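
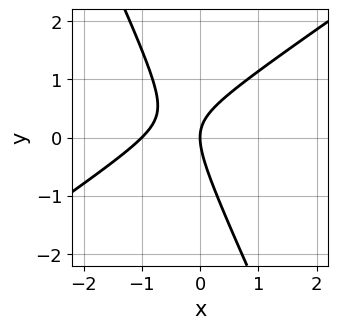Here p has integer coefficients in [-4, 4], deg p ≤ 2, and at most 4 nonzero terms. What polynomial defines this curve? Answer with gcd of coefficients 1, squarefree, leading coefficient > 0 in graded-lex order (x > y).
3*x^2 - 3*x*y - 2*y^2 + 3*x

The degree is 2 — the shape is more complex than any degree-1 curve.
Reading off the gridlines: it crosses the y-axis at the gridline y = 0; among the integer gridlines, it crosses the x-axis at x ∈ {-1, 0}.
Fitting integer coefficients to these (and the overall shape) gives p.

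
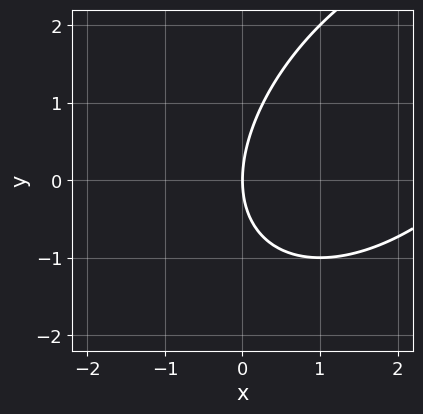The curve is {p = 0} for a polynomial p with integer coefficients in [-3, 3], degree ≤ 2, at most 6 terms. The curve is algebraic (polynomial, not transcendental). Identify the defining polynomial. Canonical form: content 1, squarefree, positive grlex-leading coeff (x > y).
x^2 - x*y + y^2 - 3*x

First, the degree is 2 — no degree-1 curve has this shape.
Then, from the visible intercepts: it meets the x-axis at x = 0 (among the integer gridlines); it crosses the y-axis at the gridline y = 0.
Finally, the integer polynomial consistent with all of this is the stated p.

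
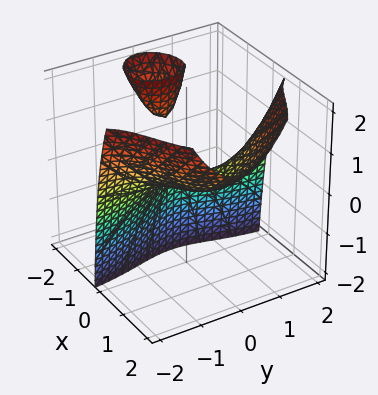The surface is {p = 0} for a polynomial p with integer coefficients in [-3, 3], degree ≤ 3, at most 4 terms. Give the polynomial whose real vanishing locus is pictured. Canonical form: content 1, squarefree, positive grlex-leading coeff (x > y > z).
x^3 + 3*x*y^2 - 3*x*z - 2*z

(a) The picture has 2 separate pieces. They look like related sheets of one shape, so recover p as a whole.
(b) The degree is 3 — the shape is more complex than any degree-2 surface.
(c) Against the integer gridlines: it crosses the x-axis at the gridline x = 0; the visible y-axis segment lies entirely on the surface; one z-axis crossing is at z = 0.
(d) Assembling these constraints gives the stated polynomial.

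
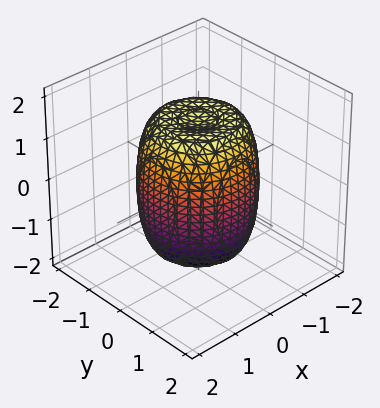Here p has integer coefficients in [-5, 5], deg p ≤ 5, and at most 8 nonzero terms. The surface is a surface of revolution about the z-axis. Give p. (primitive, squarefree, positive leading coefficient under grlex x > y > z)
1. deg p = 4. The shape is more complex than any degree-3 surface.
2. Symmetries: rotational symmetry about the z-axis ⇒ p depends on x, y only through x² + y².
3. From the visible intercepts: a circular section at z = -1 has radius between 1 and 2.
4. Solving for integer coefficients yields p as stated.

2*x^4 + 4*x^2*y^2 + 2*y^4 - 2*x^2 - 2*y^2 + z^2 - 2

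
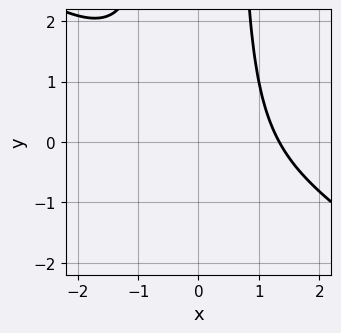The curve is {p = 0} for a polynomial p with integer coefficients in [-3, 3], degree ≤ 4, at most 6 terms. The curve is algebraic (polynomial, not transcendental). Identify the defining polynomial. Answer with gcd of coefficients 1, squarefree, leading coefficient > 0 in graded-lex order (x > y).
(a) deg p = 3. No degree-2 curve has this shape.
(b) From the axis intercepts and sections: no y-intercept at any integer in the box.
(c) The integer polynomial consistent with all of this is the stated p.

2*x^3 + 3*x^2*y - x^2 - y - 3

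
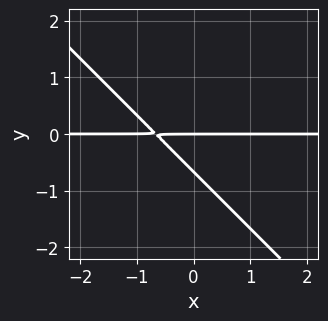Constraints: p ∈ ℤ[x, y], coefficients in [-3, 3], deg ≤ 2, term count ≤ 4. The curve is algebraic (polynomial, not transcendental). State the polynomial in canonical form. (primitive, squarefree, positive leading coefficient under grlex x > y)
1. The degree is 2 — no degree-1 curve has this shape.
2. Checking where it meets the axes: one y-axis crossing is at y = 0; every point of the x-axis in the box is on the curve.
3. The integer polynomial consistent with all of this is the stated p.

3*x*y + 3*y^2 + 2*y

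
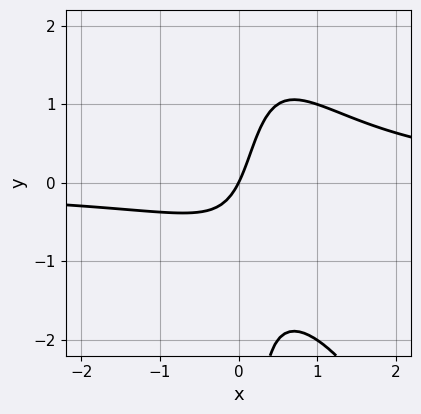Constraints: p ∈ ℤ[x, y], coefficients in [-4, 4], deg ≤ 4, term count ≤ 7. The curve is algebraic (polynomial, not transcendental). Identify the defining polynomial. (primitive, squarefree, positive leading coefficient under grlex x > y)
1. The degree is 3 — no degree-2 curve has this shape.
2. Checking where it meets the axes: it meets the x-axis at x = 0 (among the integer gridlines); it meets the y-axis at y = 0 (among the integer gridlines).
3. The integer polynomial consistent with all of this is the stated p.

2*x^2*y + x*y^2 - 2*x*y - 2*x + y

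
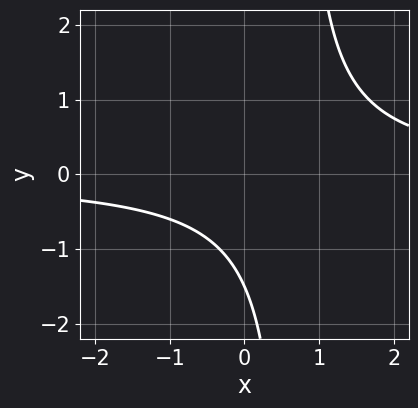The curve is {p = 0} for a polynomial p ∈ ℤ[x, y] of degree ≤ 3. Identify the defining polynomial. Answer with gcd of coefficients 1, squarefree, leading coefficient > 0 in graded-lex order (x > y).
3*x*y - 2*y - 3

The degree is 2 — the shape is more complex than any degree-1 curve.
From the visible intercepts: the curve avoids every integer x-axis point in the box.
Solving for integer coefficients yields p as stated.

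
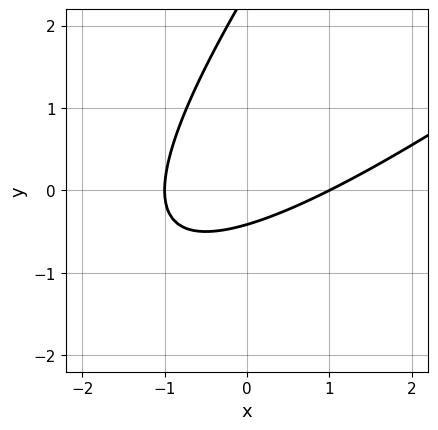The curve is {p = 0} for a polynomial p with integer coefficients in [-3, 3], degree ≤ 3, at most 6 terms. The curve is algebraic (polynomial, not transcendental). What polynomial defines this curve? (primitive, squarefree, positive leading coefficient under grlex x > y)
1. deg p = 2. The shape is more complex than any degree-1 curve.
2. Reading off the gridlines: the x-axis gridline crossings are at x ∈ {-1, 1}.
3. Matching integer coefficients to the picture gives p.

x^2 - 2*x*y + y^2 - 2*y - 1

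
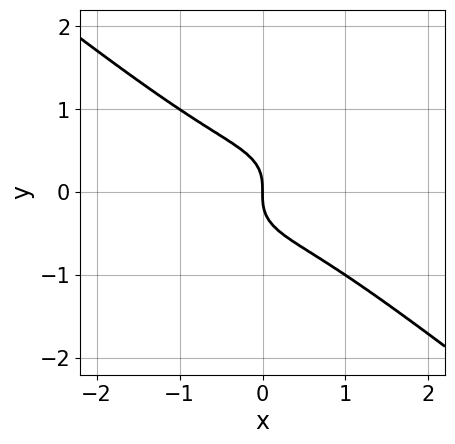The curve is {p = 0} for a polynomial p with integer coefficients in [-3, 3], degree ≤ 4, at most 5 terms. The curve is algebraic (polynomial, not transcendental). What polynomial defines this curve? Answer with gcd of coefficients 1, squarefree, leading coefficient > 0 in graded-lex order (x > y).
(a) Degree: no degree-2 curve has this shape, so deg p = 3.
(b) Checking where it meets the axes: one y-axis crossing is at y = 0; one x-axis crossing is at x = 0.
(c) Assembling these constraints gives the stated polynomial.

x^3 + 2*y^3 + x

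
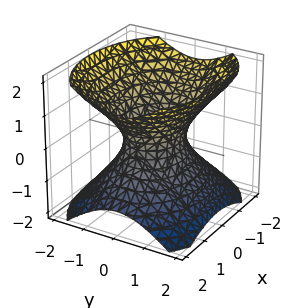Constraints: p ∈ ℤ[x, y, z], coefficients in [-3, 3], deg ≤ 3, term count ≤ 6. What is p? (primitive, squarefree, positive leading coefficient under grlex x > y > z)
deg p = 2. One connected sheet with a waist; a quadric.
Symmetries: mirror symmetry x ↦ −x ⇒ only even powers of x; mirror symmetry y ↦ −y ⇒ only even powers of y; mirror symmetry z ↦ −z ⇒ only even powers of z.
Checking where it meets the axes: the surface avoids every integer z-axis point in the box; the x-axis gridline crossings are at x ∈ {-1, 1}.
The integer polynomial consistent with all of this is the stated p.

2*x^2 + 3*y^2 - 3*z^2 - 2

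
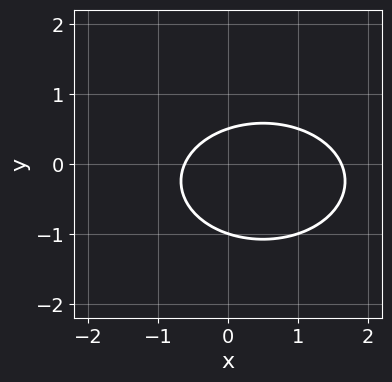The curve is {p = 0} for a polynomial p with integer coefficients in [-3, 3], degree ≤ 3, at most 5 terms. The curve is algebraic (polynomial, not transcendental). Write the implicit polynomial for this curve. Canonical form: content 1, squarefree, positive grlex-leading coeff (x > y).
x^2 + 2*y^2 - x + y - 1

1. The degree is 2 — a generic line meets the curve in up to 2 points.
2. From the axis intercepts and sections: it crosses the y-axis at the gridline y = -1.
3. Solving for integer coefficients yields p as stated.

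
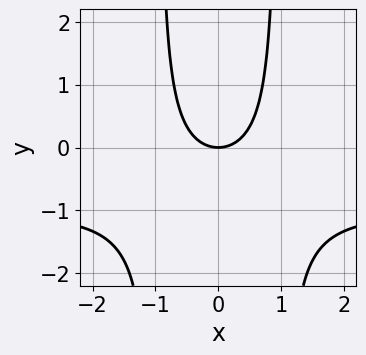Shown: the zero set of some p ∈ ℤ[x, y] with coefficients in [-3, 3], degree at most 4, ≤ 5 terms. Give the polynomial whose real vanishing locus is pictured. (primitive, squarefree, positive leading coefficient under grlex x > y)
The degree is 3 — a generic line meets the curve in up to 3 points.
Symmetries: mirror symmetry x ↦ −x ⇒ only even powers of x.
Observable constraints: it crosses the y-axis at the gridline y = 0; it crosses the x-axis at the gridline x = 0.
Together with the visible shape, these determine p as stated.

x^2*y + x^2 - y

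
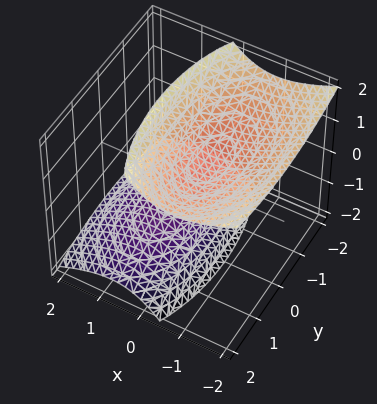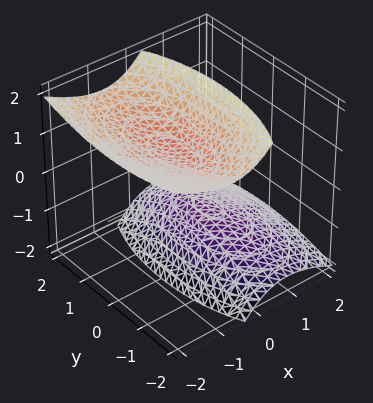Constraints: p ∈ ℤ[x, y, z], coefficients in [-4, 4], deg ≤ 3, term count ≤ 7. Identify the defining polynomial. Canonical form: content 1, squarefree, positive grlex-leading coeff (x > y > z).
3*x^2 + 3*x*z + y^2 - 2*z^2 + 2

First, the picture has 2 separate pieces.
Next, deg p = 2.
Next, checking where it meets the axes: it misses every integer gridline on the y-axis; the surface avoids every integer x-axis point in the box; the z-axis gridline crossings are at z ∈ {-1, 1}.
Finally, solving for integer coefficients yields p as stated.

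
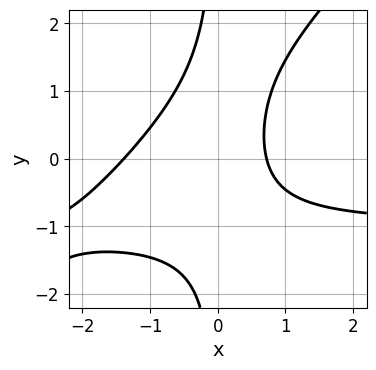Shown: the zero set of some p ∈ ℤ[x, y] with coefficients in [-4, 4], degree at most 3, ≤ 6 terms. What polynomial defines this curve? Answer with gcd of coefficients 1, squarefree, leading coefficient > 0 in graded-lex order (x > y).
3*x^2*y - 3*x*y^2 + 3*x^2 + 2*x - 3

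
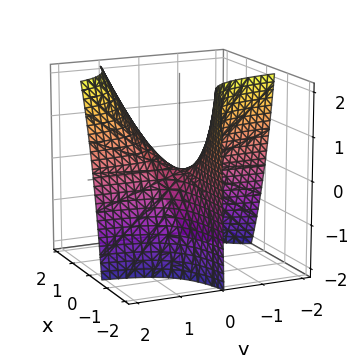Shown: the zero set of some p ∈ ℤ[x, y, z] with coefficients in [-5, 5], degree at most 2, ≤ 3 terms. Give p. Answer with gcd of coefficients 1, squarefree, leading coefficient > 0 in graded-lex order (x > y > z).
4*x*y - x*z - 2*z

First, the degree is 2 — a generic line meets the surface in up to 2 points.
Then, from the axis intercepts and sections: every point of the x-axis in the box is on the surface; one z-axis crossing is at z = 0; every point of the y-axis in the box is on the surface.
Finally, solving for integer coefficients yields p as stated.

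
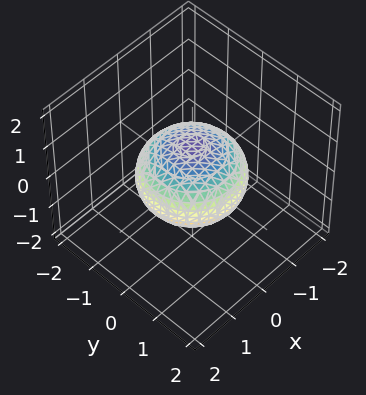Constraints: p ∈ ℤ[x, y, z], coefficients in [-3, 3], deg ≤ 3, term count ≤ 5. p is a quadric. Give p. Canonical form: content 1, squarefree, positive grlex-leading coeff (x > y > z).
2*x^2 + 2*y^2 + 3*z^2 - 3

1. The degree is 2 — bounded and convex; a quadric.
2. Symmetries: the z-axis is an axis of rotation, so x and y enter only as x² + y²; it's symmetric under z → −z, forcing even powers of z.
3. From the axis intercepts and sections: among the integer gridlines, it crosses the z-axis at z ∈ {-1, 1}; a circular section at z = 0 has radius between 1 and 2.
4. Fitting integer coefficients to these (and the overall shape) gives p.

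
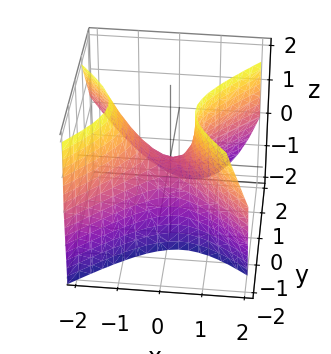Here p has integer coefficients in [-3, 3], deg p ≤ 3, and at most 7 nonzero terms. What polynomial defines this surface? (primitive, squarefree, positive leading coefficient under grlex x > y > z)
1. deg p = 2. A generic line meets the surface in up to 2 points.
2. Observable constraints: one x-axis crossing is at x = 0; it crosses the y-axis at the gridline y = 0; it crosses the z-axis at the gridline z = 0.
3. Fitting integer coefficients to these (and the overall shape) gives p.

3*x^2 + x*z - 3*y^2 - 2*y*z - 2*z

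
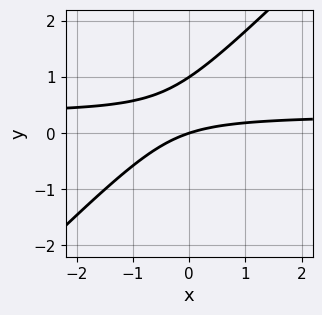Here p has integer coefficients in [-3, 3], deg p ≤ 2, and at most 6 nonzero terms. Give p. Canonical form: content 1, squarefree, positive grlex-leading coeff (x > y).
3*x*y - 3*y^2 - x + 3*y

Degree: a generic line meets the curve in up to 2 points, so deg p = 2.
Reading off the gridlines: among the integer gridlines, it crosses the y-axis at y ∈ {0, 1}; one x-axis crossing is at x = 0.
Together with the visible shape, these determine p as stated.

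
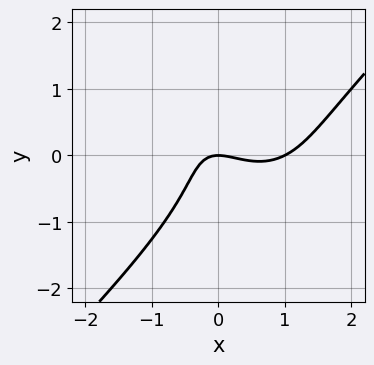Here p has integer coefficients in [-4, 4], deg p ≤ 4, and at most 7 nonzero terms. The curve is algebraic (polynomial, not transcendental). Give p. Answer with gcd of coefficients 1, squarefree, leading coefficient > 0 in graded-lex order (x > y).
First, degree: a generic line meets the curve in up to 3 points, so deg p = 3.
Next, checking where it meets the axes: it crosses the y-axis at the gridline y = 0; the x-axis gridline crossings are at x ∈ {0, 1}.
Finally, putting this together gives p.

x^3 - y^3 - x^2 - x*y - y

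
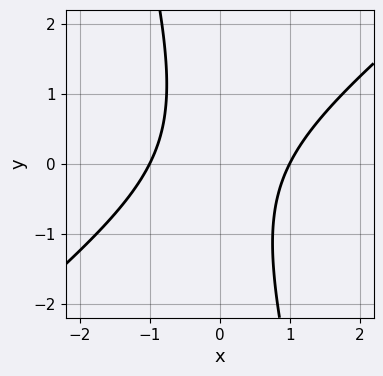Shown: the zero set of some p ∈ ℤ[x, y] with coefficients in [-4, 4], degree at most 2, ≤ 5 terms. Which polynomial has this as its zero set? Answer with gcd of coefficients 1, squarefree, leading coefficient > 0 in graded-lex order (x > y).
(a) deg p = 2.
(b) Checking where it meets the axes: the x-axis gridline crossings are at x ∈ {-1, 1}; no y-intercept at any integer in the box.
(c) Fitting integer coefficients to these (and the overall shape) gives p.

3*x^2 - 3*x*y - y^2 - 3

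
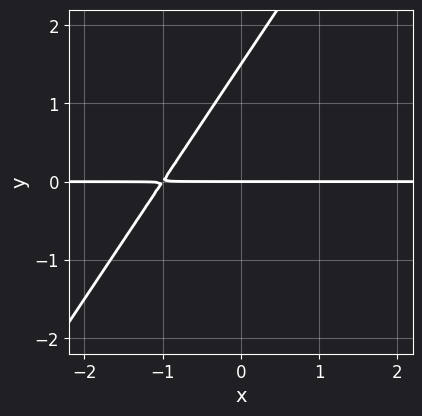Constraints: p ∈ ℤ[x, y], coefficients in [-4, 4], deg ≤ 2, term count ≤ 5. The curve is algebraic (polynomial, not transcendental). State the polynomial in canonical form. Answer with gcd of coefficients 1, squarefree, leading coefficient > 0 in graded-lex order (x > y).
Degree: a generic line meets the curve in up to 2 points, so deg p = 2.
Checking where it meets the axes: it meets the y-axis at y = 0 (among the integer gridlines); the visible x-axis segment lies entirely on the curve.
Matching integer coefficients to the picture gives p.

3*x*y - 2*y^2 + 3*y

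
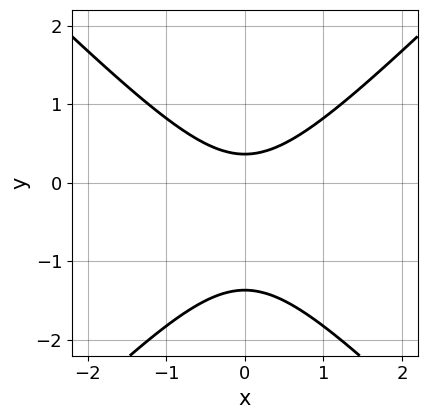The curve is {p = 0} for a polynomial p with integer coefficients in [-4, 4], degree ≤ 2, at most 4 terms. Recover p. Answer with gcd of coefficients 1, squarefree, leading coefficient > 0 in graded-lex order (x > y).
1. Degree: no degree-1 curve has this shape, so deg p = 2.
2. Symmetries: it's symmetric under x → −x, forcing even powers of x.
3. Reading off the gridlines: it misses every integer gridline on the x-axis.
4. Putting this together gives p.

2*x^2 - 2*y^2 - 2*y + 1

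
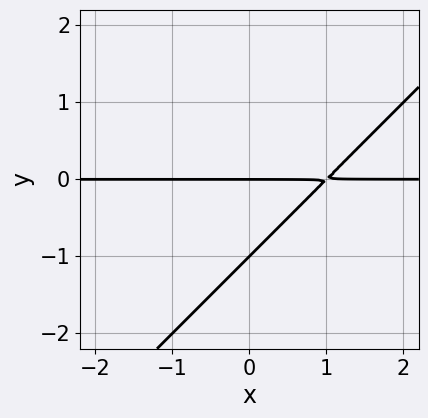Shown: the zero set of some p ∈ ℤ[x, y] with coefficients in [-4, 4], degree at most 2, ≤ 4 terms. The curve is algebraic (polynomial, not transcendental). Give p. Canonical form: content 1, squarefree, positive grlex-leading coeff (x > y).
x*y - y^2 - y

The degree is 2 — the shape is more complex than any degree-1 curve.
Reading off the gridlines: the y-axis gridline crossings are at y ∈ {-1, 0}; every point of the x-axis in the box is on the curve.
These observations pin down the coefficients.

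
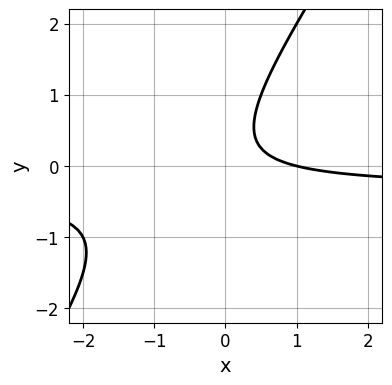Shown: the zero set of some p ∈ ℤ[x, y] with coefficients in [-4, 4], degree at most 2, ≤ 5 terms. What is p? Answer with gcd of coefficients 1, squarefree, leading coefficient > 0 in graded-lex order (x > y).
deg p = 2. A generic line meets the curve in up to 2 points.
Reading off the gridlines: it crosses the x-axis at the gridline x = 1; the curve avoids every integer y-axis point in the box.
Matching integer coefficients to the picture gives p.

3*x*y - 2*y^2 + x + y - 1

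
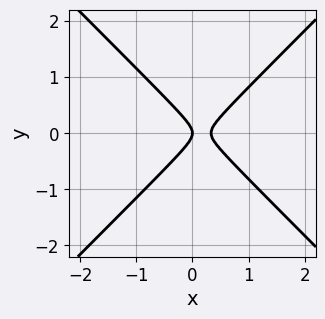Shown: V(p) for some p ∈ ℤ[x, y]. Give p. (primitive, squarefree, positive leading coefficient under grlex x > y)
3*x^2 - 3*y^2 - x

The degree is 2 — no degree-1 curve has this shape.
Symmetries: it's symmetric under y → −y, forcing even powers of y.
From the visible intercepts: it crosses the y-axis at the gridline y = 0; it crosses the x-axis at the gridline x = 0.
Fitting integer coefficients to these (and the overall shape) gives p.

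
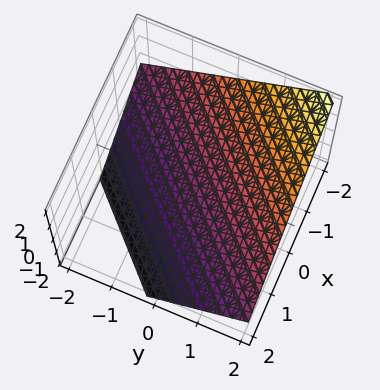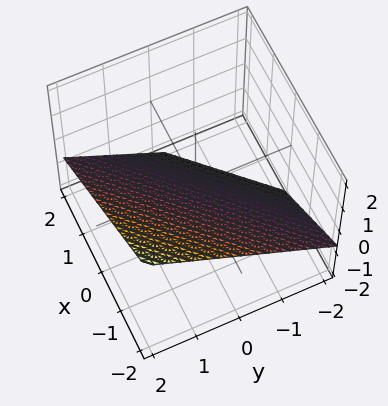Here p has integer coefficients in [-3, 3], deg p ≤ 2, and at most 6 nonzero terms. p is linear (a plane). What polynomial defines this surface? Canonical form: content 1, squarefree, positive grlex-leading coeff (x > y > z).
1. deg p = 1.
2. Against the integer gridlines: it meets the x-axis at x = -1 (among the integer gridlines); it meets the y-axis at y = 1 (among the integer gridlines).
3. Matching integer coefficients to the picture gives p.

2*x - 2*y + 3*z + 2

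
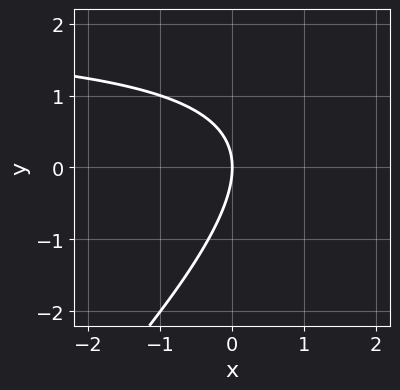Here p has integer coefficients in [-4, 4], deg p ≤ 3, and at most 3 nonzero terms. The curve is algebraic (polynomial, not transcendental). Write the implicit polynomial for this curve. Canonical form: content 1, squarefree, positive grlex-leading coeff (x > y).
(a) The degree is 2 — no degree-1 curve has this shape.
(b) Observable constraints: it crosses the y-axis at the gridline y = 0; one x-axis crossing is at x = 0.
(c) Putting this together gives p.

x*y - y^2 - 2*x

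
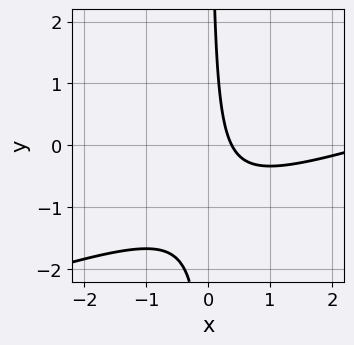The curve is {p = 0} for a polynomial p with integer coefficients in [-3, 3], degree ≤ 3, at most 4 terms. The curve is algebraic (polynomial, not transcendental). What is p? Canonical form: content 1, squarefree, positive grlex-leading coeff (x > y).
1. The degree is 2 — the shape is more complex than any degree-1 curve.
2. Observable constraints: no y-intercept at any integer in the box.
3. These observations pin down the coefficients.

x^2 - 3*x*y - 3*x + 1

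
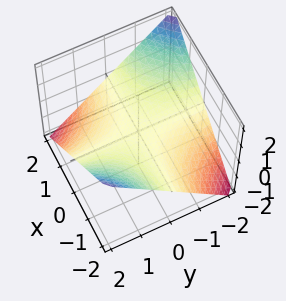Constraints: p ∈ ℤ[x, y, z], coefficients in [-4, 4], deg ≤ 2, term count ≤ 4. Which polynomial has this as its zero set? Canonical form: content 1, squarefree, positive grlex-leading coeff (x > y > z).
x*y + 2*z

First, deg p = 2. A hyperbolic paraboloid; a quadric.
Next, from the visible intercepts: every point of the x-axis in the box is on the surface; every point of the y-axis in the box is on the surface.
Finally, matching integer coefficients to the picture gives p.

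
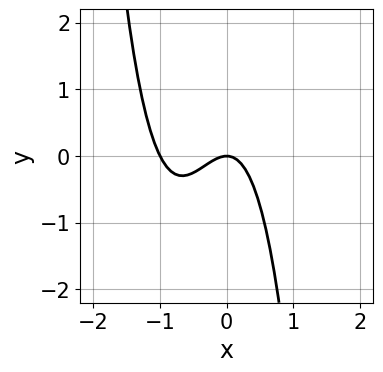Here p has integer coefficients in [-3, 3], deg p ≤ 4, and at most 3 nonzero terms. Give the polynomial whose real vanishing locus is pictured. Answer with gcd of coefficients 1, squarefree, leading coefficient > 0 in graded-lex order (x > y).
Degree: the shape is more complex than any degree-2 curve, so deg p = 3.
Reading off the gridlines: the x-axis gridline crossings are at x ∈ {-1, 0}; it meets the y-axis at y = 0 (among the integer gridlines).
Putting this together gives p.

2*x^3 + 2*x^2 + y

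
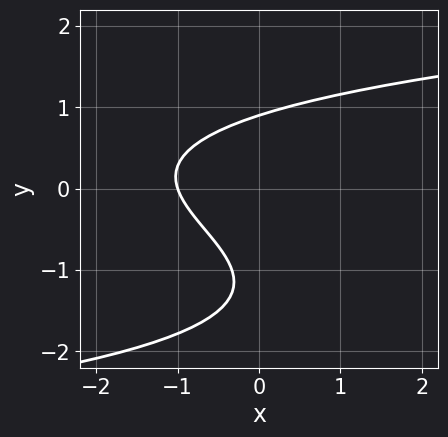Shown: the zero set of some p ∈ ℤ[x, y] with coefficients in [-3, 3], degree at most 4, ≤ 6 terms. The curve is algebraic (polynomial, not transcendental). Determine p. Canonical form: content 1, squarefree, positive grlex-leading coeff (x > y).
1. The degree is 3 — a generic line meets the curve in up to 3 points.
2. From the visible intercepts: it meets the x-axis at x = -1 (among the integer gridlines).
3. Solving for integer coefficients yields p as stated.

2*y^3 + 3*y^2 - 3*x - y - 3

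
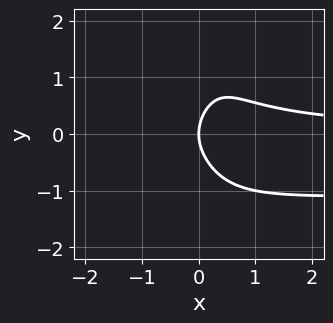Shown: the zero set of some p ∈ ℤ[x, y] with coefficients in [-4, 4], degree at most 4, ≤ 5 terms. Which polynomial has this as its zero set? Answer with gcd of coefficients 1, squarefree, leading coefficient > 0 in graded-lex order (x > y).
First, deg p = 4. The shape is more complex than any degree-3 curve.
Then, from the visible intercepts: it crosses the x-axis at the gridline x = 0; one y-axis crossing is at y = 0.
Finally, together with the visible shape, these determine p as stated.

3*x^2*y^2 - x*y^3 + 3*x^2*y + 2*y^2 - 3*x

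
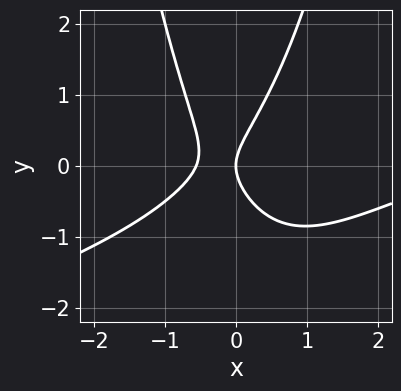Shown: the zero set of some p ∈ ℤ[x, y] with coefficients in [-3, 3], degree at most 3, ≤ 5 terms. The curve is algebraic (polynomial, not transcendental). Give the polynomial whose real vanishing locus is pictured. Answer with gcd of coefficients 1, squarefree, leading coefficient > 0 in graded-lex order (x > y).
x^3 - 3*x^2*y - 3*x^2 + 2*y^2 - 2*x

1. Degree: the shape is more complex than any degree-2 curve, so deg p = 3.
2. Checking where it meets the axes: one x-axis crossing is at x = 0; it crosses the y-axis at the gridline y = 0.
3. Putting this together gives p.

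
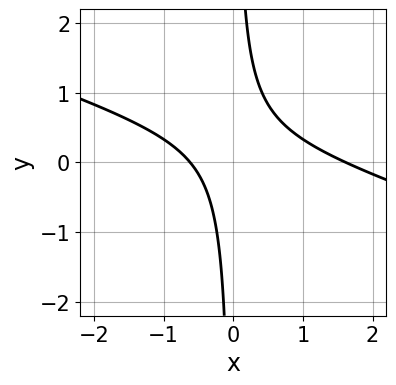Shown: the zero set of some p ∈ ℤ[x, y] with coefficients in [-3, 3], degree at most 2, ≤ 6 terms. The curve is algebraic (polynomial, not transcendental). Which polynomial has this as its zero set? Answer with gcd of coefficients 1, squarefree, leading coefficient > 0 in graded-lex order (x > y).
x^2 + 3*x*y - x - 1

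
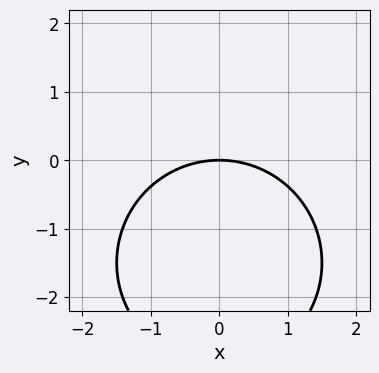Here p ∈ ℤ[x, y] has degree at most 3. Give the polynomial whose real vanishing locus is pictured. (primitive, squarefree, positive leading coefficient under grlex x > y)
deg p = 2. A generic line meets the curve in up to 2 points.
Symmetries: mirror symmetry x ↦ −x ⇒ only even powers of x.
From the visible intercepts: it meets the x-axis at x = 0 (among the integer gridlines); it meets the y-axis at y = 0 (among the integer gridlines).
Solving for integer coefficients yields p as stated.

x^2 + y^2 + 3*y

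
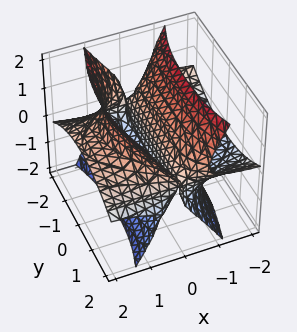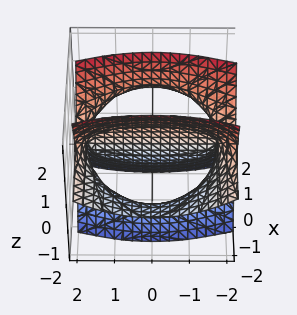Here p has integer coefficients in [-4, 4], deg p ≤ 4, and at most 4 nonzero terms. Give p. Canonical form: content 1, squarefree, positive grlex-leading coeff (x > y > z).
Degree: the shape is more complex than any degree-2 surface, so deg p = 3.
Checking where it meets the axes: every point of the y-axis in the box is on the surface; it crosses the z-axis at the gridline z = 0.
Fitting integer coefficients to these (and the overall shape) gives p.

3*x^2*z + x*y^2 - z^3 - 3*x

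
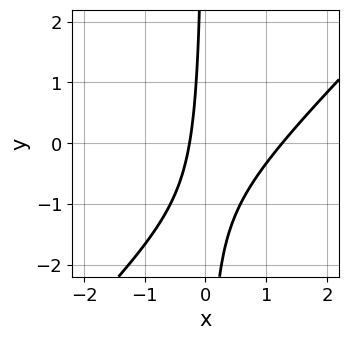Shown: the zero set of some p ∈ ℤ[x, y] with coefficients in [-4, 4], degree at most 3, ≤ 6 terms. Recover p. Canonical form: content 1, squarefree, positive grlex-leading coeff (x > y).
3*x^2 - 3*x*y - 3*x - 1

(a) Degree: a generic line meets the curve in up to 2 points, so deg p = 2.
(b) From the visible intercepts: no y-intercept at any integer in the box.
(c) These observations pin down the coefficients.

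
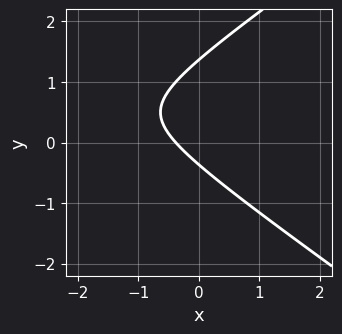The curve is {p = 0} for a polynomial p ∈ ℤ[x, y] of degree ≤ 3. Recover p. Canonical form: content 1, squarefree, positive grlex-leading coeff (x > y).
The degree is 2 — no degree-1 curve has this shape.
The integer polynomial consistent with all of this is the stated p.

x^2 - 2*y^2 + 3*x + 2*y + 1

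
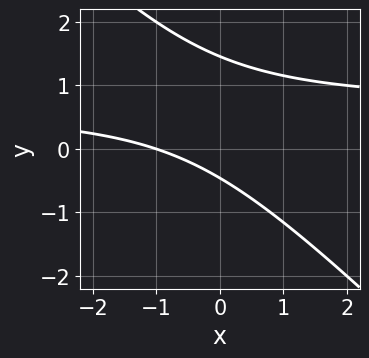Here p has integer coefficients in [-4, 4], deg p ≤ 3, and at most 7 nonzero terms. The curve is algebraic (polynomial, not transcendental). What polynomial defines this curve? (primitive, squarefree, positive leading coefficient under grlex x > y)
First, deg p = 2. The shape is more complex than any degree-1 curve.
Then, reading off the gridlines: it meets the x-axis at x = -1 (among the integer gridlines).
Finally, these observations pin down the coefficients.

3*x*y + 3*y^2 - 2*x - 3*y - 2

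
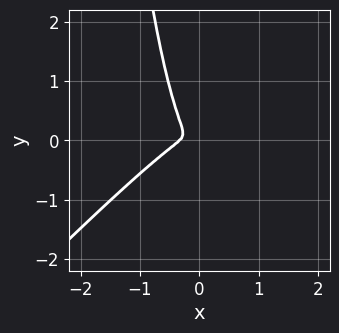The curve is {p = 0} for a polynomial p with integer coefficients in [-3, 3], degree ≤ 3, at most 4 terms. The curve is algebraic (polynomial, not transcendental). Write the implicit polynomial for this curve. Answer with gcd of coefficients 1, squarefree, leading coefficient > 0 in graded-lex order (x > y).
(a) The degree is 3 — no degree-2 curve has this shape.
(b) Matching integer coefficients to the picture gives p.

3*x^3 - 3*x^2*y + x^2 + y^2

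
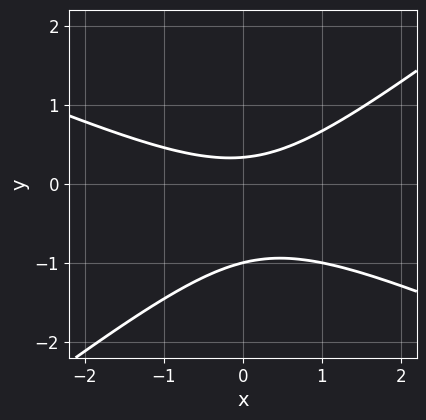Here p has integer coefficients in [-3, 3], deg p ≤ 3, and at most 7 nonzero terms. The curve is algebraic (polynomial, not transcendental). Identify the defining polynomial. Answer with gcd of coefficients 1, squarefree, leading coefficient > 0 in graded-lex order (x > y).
x^2 + x*y - 3*y^2 - 2*y + 1

First, the degree is 2 — the shape is more complex than any degree-1 curve.
Then, from the visible intercepts: it meets the y-axis at y = -1 (among the integer gridlines); no x-intercept at any integer in the box.
Finally, solving for integer coefficients yields p as stated.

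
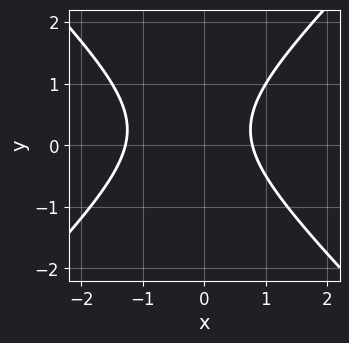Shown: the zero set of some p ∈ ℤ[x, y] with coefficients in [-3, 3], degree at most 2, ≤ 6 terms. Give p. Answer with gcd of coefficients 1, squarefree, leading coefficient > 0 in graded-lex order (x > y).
The degree is 2 — no degree-1 curve has this shape.
From the visible intercepts: it misses every integer gridline on the y-axis.
Solving for integer coefficients yields p as stated.

2*x^2 - 2*y^2 + x + y - 2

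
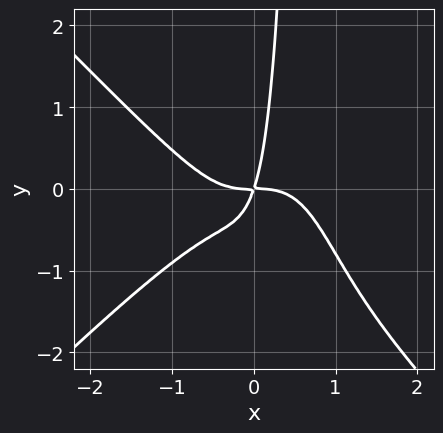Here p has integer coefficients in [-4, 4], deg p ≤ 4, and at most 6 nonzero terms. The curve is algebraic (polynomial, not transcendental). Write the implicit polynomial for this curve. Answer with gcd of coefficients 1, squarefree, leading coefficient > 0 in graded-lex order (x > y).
3*x^4 - 3*x^2*y^2 + 3*x*y^2 + 3*x*y - y^2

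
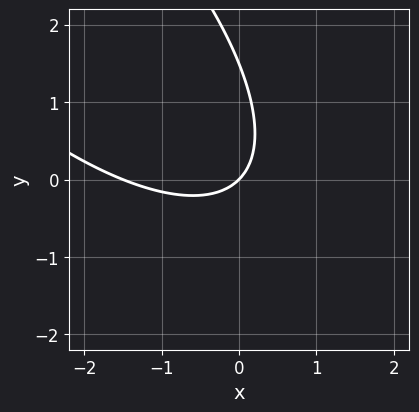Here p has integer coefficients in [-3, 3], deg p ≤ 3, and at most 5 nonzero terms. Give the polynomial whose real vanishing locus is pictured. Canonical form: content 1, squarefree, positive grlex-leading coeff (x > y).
1. The degree is 2 — a generic line meets the curve in up to 2 points.
2. From the axis intercepts and sections: it crosses the y-axis at the gridline y = 0; one x-axis crossing is at x = 0.
3. Assembling these constraints gives the stated polynomial.

2*x^2 + 3*x*y + 2*y^2 + 3*x - 3*y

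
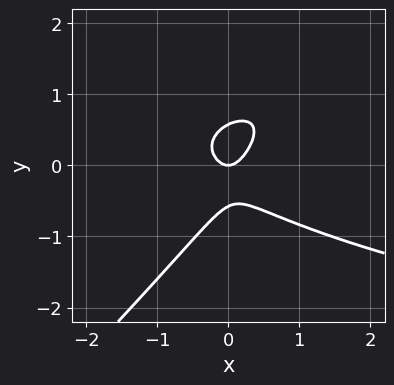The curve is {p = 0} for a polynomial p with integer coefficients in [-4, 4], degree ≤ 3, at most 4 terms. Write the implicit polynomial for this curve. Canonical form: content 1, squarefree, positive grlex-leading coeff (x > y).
3*x*y^2 - 3*y^3 - 3*x^2 + y

First, deg p = 3.
Then, reading off the gridlines: one x-axis crossing is at x = 0; it meets the y-axis at y = 0 (among the integer gridlines).
Finally, matching integer coefficients to the picture gives p.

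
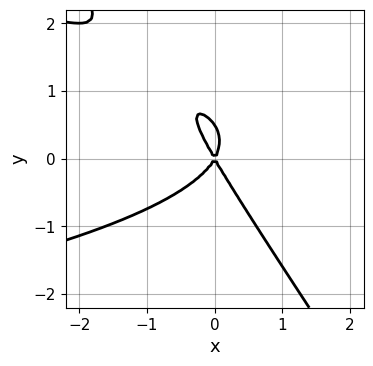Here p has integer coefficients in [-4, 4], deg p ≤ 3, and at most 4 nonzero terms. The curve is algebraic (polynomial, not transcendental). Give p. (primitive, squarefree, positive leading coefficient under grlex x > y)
3*x*y^2 + 2*y^3 + 3*x^2 - y^2

1. deg p = 3. A generic line meets the curve in up to 3 points.
2. Against the integer gridlines: it meets the x-axis at x = 0 (among the integer gridlines); one y-axis crossing is at y = 0.
3. Assembling these constraints gives the stated polynomial.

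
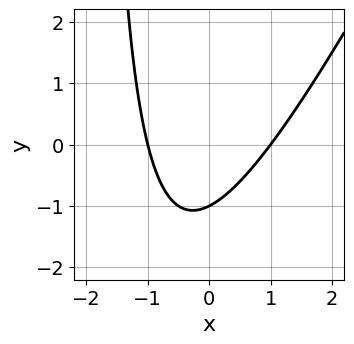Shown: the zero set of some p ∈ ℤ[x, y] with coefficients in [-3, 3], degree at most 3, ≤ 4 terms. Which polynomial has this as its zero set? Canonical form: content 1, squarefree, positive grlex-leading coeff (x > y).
Degree: no degree-1 curve has this shape, so deg p = 2.
Observable constraints: it meets the y-axis at y = -1 (among the integer gridlines); among the integer gridlines, it crosses the x-axis at x ∈ {-1, 1}.
Matching integer coefficients to the picture gives p.

2*x^2 - x*y - 2*y - 2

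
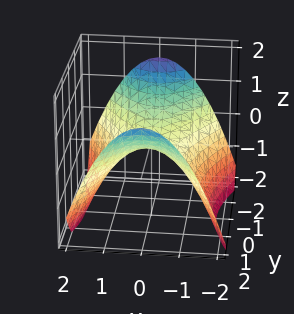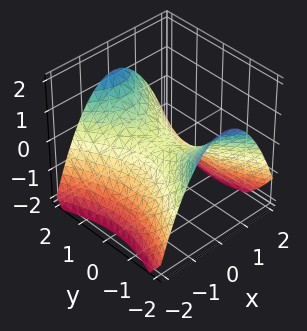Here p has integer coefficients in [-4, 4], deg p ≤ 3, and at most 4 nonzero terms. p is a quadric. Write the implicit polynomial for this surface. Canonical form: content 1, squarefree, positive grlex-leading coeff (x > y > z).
First, deg p = 2. A saddle surface; a quadric.
Then, symmetries: mirror symmetry x ↦ −x ⇒ only even powers of x; it's symmetric under y → −y, forcing even powers of y.
Then, observable constraints: one z-axis crossing is at z = 0; it crosses the y-axis at the gridline y = 0; it meets the x-axis at x = 0 (among the integer gridlines).
Finally, assembling these constraints gives the stated polynomial.

2*x^2 - y^2 + 3*z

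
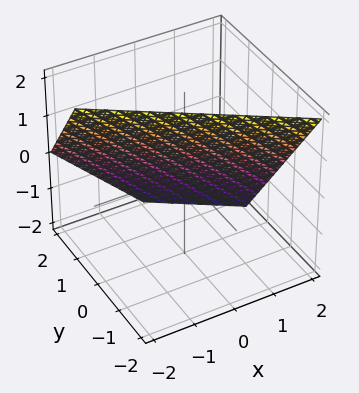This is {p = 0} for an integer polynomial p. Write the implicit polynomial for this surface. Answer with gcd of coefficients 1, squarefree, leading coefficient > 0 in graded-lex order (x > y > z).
2*x + 3*y + 2*z - 2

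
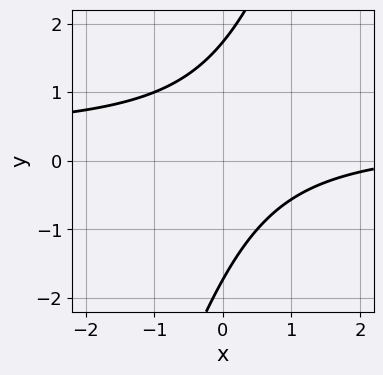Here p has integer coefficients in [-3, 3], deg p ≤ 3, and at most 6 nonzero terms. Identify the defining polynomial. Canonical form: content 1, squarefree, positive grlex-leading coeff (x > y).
3*x*y - y^2 - x + 3

Degree: a generic line meets the curve in up to 2 points, so deg p = 2.
Observable constraints: it misses every integer gridline on the x-axis.
Fitting integer coefficients to these (and the overall shape) gives p.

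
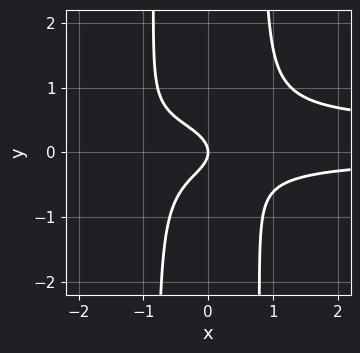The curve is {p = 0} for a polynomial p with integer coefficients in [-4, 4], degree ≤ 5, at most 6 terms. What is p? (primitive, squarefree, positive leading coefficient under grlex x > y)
3*x^2*y^2 - x^2*y - 2*y^2 - x

The degree is 4 — no degree-3 curve has this shape.
Observable constraints: it meets the x-axis at x = 0 (among the integer gridlines); one y-axis crossing is at y = 0.
Fitting integer coefficients to these (and the overall shape) gives p.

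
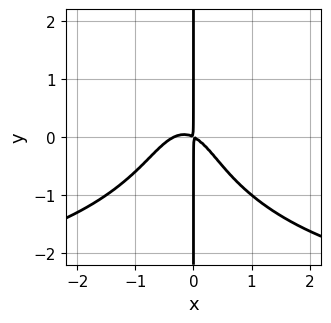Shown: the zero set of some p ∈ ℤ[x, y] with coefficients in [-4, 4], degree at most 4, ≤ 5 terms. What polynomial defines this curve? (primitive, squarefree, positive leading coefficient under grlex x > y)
x^3*y + x*y^3 + 3*x^3 + x^2 + 2*x*y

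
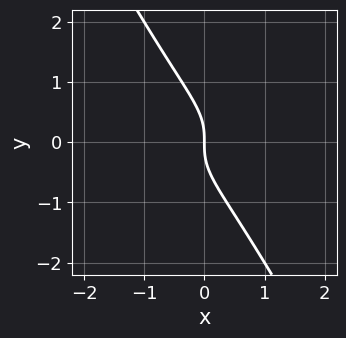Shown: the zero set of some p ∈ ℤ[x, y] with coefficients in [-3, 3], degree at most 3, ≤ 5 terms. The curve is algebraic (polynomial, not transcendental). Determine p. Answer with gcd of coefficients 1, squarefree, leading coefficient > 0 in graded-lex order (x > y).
1. Degree: a generic line meets the curve in up to 3 points, so deg p = 3.
2. Observable constraints: it meets the x-axis at x = 0 (among the integer gridlines); it meets the y-axis at y = 0 (among the integer gridlines).
3. Together with the visible shape, these determine p as stated.

x^2*y - 3*x*y^2 - 2*y^3 - 2*x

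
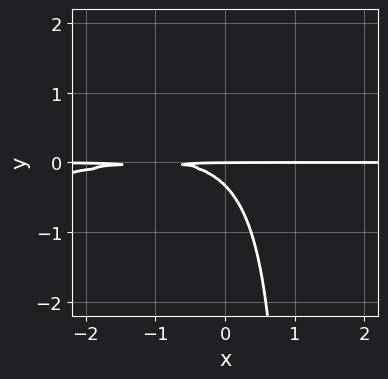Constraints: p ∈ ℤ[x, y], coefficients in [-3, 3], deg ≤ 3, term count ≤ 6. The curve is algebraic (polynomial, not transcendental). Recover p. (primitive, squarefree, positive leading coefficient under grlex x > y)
x^2*y - 3*x*y^2 + 2*x*y + 3*y^2 + y

First, the degree is 3 — the shape is more complex than any degree-2 curve.
Next, checking where it meets the axes: it crosses the y-axis at the gridline y = 0; the visible x-axis segment lies entirely on the curve.
Finally, the integer polynomial consistent with all of this is the stated p.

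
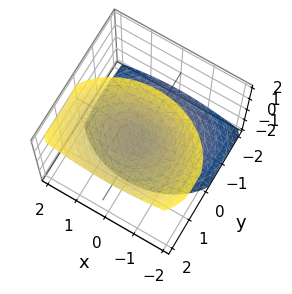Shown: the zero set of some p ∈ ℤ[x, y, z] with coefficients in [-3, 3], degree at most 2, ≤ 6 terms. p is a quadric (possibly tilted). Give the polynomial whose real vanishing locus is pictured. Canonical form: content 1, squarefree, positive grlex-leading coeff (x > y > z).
2*x^2 + 3*y^2 - 3*y*z - 2*z^2 + 1

1. The picture has 2 separate pieces.
2. The degree is 2 — no degree-1 surface has this shape.
3. From the visible intercepts: no y-intercept at any integer in the box; the surface avoids every integer x-axis point in the box.
4. The integer polynomial consistent with all of this is the stated p.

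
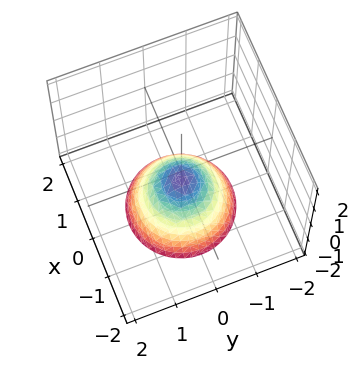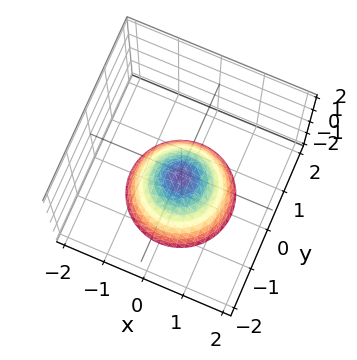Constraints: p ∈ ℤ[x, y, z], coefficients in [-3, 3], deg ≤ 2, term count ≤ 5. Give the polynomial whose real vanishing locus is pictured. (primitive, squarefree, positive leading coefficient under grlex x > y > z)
2*x^2 + 2*y^2 + 2*z + 1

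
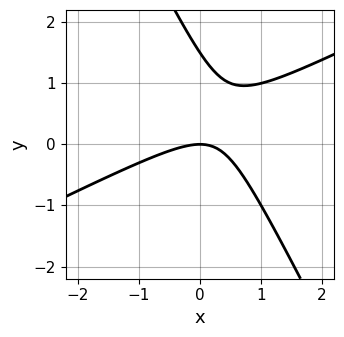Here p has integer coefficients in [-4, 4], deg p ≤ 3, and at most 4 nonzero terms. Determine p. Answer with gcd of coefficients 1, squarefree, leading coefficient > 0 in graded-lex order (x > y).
2*x^2 - 3*x*y - 2*y^2 + 3*y

(a) deg p = 2. A generic line meets the curve in up to 2 points.
(b) Observable constraints: it crosses the y-axis at the gridline y = 0; it crosses the x-axis at the gridline x = 0.
(c) Matching integer coefficients to the picture gives p.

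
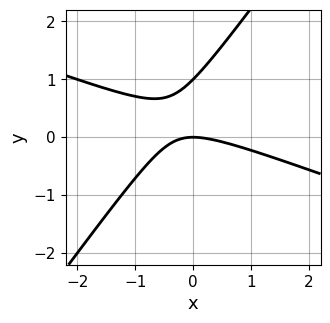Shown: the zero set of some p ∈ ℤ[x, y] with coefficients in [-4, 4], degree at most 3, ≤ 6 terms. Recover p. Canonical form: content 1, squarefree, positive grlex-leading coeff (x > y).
x^2 + 2*x*y - 2*y^2 + 2*y

First, the degree is 2 — no degree-1 curve has this shape.
Then, reading off the gridlines: among the integer gridlines, it crosses the y-axis at y ∈ {0, 1}; one x-axis crossing is at x = 0.
Finally, the integer polynomial consistent with all of this is the stated p.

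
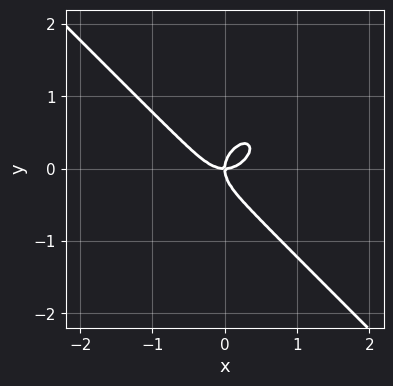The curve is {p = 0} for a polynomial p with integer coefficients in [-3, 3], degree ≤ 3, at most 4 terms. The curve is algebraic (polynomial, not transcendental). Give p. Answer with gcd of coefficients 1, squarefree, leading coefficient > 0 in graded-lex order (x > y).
1. Degree: a generic line meets the curve in up to 3 points, so deg p = 3.
2. Observable constraints: it crosses the x-axis at the gridline x = 0; it meets the y-axis at y = 0 (among the integer gridlines).
3. Assembling these constraints gives the stated polynomial.

3*x^3 + 3*y^3 - 2*x*y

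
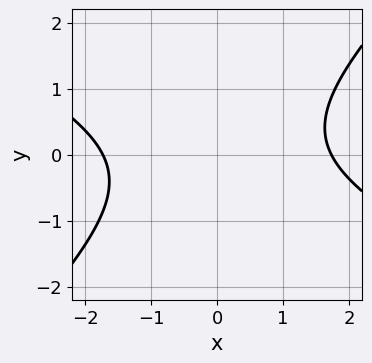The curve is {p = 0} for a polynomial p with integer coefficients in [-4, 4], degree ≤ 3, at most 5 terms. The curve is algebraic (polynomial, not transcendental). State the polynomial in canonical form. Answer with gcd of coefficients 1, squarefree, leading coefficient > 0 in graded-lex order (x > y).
(a) Degree: the shape is more complex than any degree-1 curve, so deg p = 2.
(b) Checking where it meets the axes: it misses every integer gridline on the y-axis.
(c) Together with the visible shape, these determine p as stated.

x^2 + x*y - 2*y^2 - 3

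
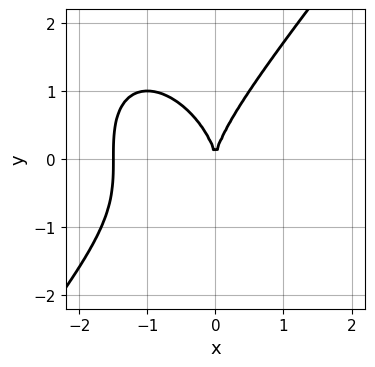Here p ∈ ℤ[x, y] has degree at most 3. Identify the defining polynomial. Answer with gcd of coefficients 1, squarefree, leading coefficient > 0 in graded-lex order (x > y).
(a) The degree is 3 — no degree-2 curve has this shape.
(b) Checking where it meets the axes: it crosses the y-axis at the gridline y = 0; one x-axis crossing is at x = 0.
(c) Solving for integer coefficients yields p as stated.

2*x^3 - y^3 + 3*x^2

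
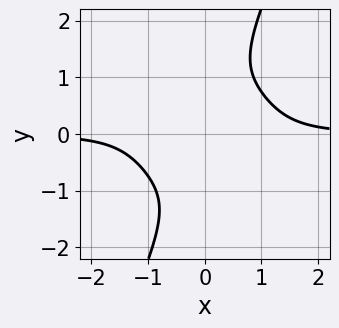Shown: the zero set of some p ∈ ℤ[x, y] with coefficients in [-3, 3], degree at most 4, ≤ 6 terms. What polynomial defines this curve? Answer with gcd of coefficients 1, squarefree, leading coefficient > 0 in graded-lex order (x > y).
(a) deg p = 4.
(b) Against the integer gridlines: it misses every integer gridline on the x-axis; no y-intercept at any integer in the box.
(c) Together with the visible shape, these determine p as stated.

2*x^3*y + 2*x*y^3 - y^4 - 2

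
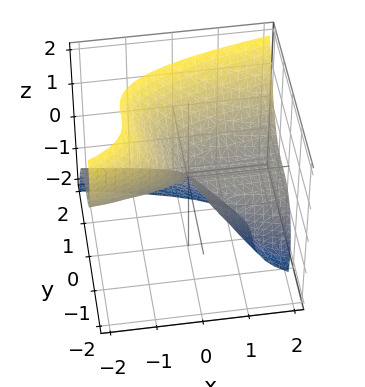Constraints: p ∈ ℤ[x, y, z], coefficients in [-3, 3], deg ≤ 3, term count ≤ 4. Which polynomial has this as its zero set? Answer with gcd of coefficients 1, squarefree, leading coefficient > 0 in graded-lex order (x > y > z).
The degree is 3 — the shape is more complex than any degree-2 surface.
Reading off the gridlines: it crosses the y-axis at the gridline y = 0; one z-axis crossing is at z = 0; every point of the x-axis in the box is on the surface.
Putting this together gives p.

3*y^3 - 3*x*z - 2*z^2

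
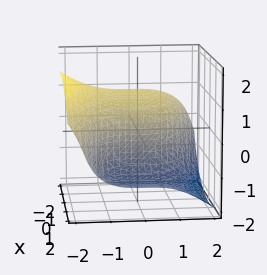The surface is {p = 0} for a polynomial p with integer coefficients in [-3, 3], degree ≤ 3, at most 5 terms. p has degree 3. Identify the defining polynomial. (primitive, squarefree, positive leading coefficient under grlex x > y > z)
x^2*z + y^3 + 2*z^3 + 2*z^2 + 3*x

(a) deg p = 3. A generic line meets the surface in up to 3 points.
(b) Against the integer gridlines: one x-axis crossing is at x = 0; it meets the y-axis at y = 0 (among the integer gridlines); among the integer gridlines, it crosses the z-axis at z ∈ {-1, 0}.
(c) The integer polynomial consistent with all of this is the stated p.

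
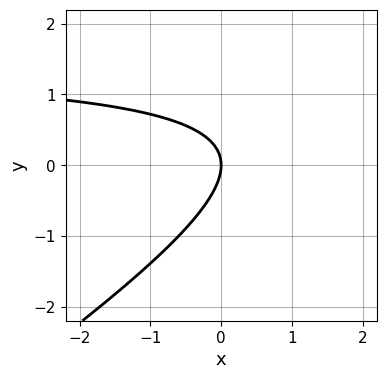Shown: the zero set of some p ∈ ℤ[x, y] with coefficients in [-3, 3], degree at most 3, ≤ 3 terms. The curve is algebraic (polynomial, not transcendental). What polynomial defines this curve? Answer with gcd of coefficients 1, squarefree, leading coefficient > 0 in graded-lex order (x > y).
2*x*y - 3*y^2 - 3*x

The degree is 2 — the shape is more complex than any degree-1 curve.
From the axis intercepts and sections: it crosses the x-axis at the gridline x = 0; it meets the y-axis at y = 0 (among the integer gridlines).
Fitting integer coefficients to these (and the overall shape) gives p.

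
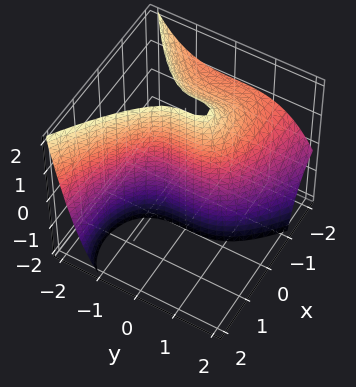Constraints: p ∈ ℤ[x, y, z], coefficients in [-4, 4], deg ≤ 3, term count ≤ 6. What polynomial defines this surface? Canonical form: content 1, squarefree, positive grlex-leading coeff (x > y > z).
x^2*z + y^3 - x*z + 3*x

(a) deg p = 3. The shape is more complex than any degree-2 surface.
(b) From the axis intercepts and sections: the visible z-axis segment lies entirely on the surface; one y-axis crossing is at y = 0; one x-axis crossing is at x = 0.
(c) Together with the visible shape, these determine p as stated.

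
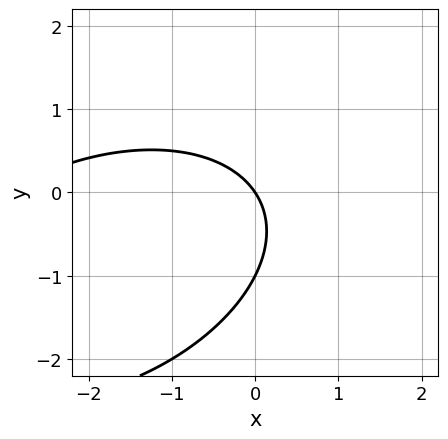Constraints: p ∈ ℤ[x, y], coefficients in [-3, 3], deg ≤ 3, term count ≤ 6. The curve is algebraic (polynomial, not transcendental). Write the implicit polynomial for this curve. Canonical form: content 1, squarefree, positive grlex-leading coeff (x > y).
deg p = 2. A generic line meets the curve in up to 2 points.
From the axis intercepts and sections: it meets the x-axis at x = 0 (among the integer gridlines); the y-axis gridline crossings are at y ∈ {-1, 0}.
Fitting integer coefficients to these (and the overall shape) gives p.

x^2 - x*y + 2*y^2 + 3*x + 2*y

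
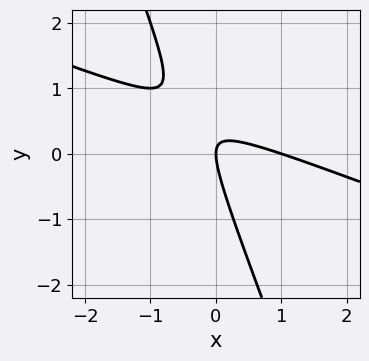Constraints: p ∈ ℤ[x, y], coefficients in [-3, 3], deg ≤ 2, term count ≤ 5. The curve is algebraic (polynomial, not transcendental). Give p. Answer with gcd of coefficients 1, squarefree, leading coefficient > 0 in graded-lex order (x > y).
The degree is 2 — no degree-1 curve has this shape.
Checking where it meets the axes: among the integer gridlines, it crosses the x-axis at x ∈ {0, 1}; it meets the y-axis at y = 0 (among the integer gridlines).
These observations pin down the coefficients.

x^2 + 3*x*y + y^2 - x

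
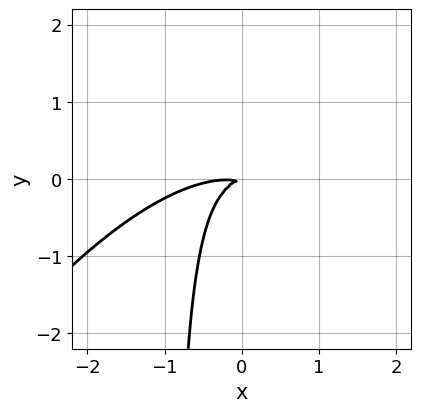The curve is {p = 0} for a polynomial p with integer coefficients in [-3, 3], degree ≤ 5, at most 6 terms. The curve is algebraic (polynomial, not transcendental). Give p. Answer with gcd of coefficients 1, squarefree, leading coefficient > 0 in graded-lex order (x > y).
x^4 + 3*x^2*y + 3*x*y^2 - x*y + 3*y^2

(a) Degree: the shape is more complex than any degree-3 curve, so deg p = 4.
(b) The integer polynomial consistent with all of this is the stated p.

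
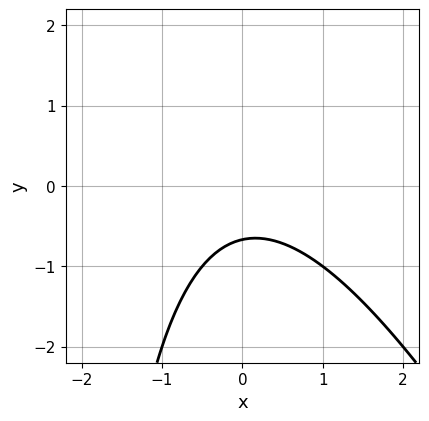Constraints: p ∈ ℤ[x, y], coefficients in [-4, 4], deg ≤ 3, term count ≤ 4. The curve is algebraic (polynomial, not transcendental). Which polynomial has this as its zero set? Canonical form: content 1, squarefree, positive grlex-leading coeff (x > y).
(a) The degree is 2 — a generic line meets the curve in up to 2 points.
(b) Against the integer gridlines: it misses every integer gridline on the x-axis.
(c) The integer polynomial consistent with all of this is the stated p.

2*x^2 + x*y + 3*y + 2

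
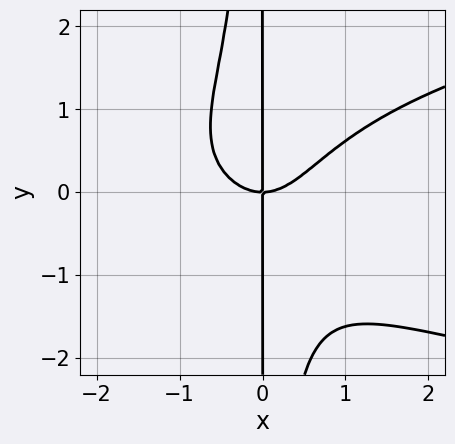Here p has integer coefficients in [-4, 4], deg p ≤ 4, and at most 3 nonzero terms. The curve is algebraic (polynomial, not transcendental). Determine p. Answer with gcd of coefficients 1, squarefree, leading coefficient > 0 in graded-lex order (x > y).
(a) The degree is 4 — the shape is more complex than any degree-3 curve.
(b) From the axis intercepts and sections: the visible y-axis segment lies entirely on the curve; one x-axis crossing is at x = 0.
(c) Together with the visible shape, these determine p as stated.

x^2*y^2 - x^3 + x*y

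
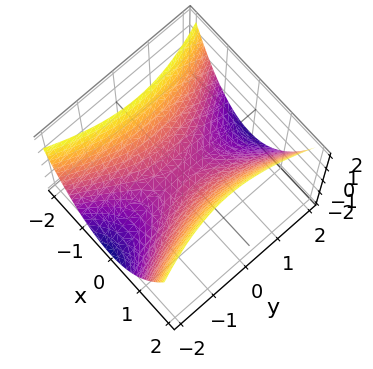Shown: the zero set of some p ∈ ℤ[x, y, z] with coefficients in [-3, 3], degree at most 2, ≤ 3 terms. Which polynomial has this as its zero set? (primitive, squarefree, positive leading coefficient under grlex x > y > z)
3*x^2 - y^2 - 3*z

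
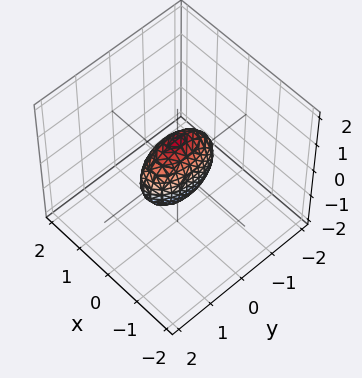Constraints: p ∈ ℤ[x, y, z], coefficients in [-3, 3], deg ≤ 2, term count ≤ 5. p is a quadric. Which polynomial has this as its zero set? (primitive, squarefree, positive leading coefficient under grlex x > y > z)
The degree is 2 — a closed, bounded, convex surface; a quadric.
Symmetries: mirror symmetry x ↦ −x ⇒ only even powers of x; mirror symmetry y ↦ −y ⇒ only even powers of y; mirror symmetry z ↦ −z ⇒ only even powers of z.
Reading off the gridlines: the y-axis gridline crossings are at y ∈ {-1, 1}; among the integer gridlines, it crosses the z-axis at z ∈ {-1, 1}.
These observations pin down the coefficients.

3*x^2 + y^2 + z^2 - 1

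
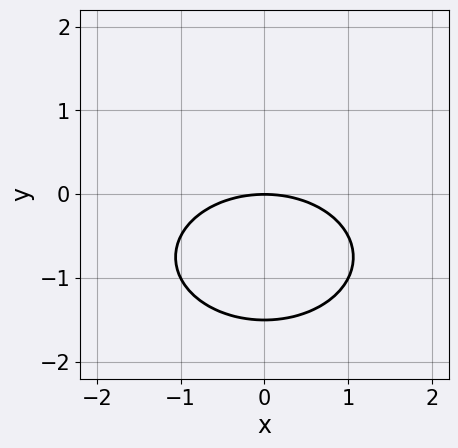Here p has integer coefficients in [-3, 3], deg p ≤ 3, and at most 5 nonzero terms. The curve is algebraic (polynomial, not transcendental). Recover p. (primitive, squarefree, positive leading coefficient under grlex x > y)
x^2 + 2*y^2 + 3*y

Degree: a generic line meets the curve in up to 2 points, so deg p = 2.
Symmetries: it's symmetric under x → −x, forcing even powers of x.
Reading off the gridlines: it crosses the y-axis at the gridline y = 0; it crosses the x-axis at the gridline x = 0.
Solving for integer coefficients yields p as stated.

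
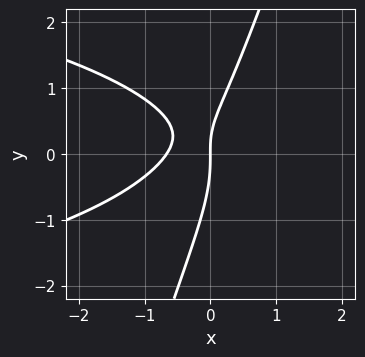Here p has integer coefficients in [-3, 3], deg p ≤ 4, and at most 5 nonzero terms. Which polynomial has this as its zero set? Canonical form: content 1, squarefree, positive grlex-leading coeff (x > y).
3*x*y^2 - y^3 + 3*x^2 - 2*x*y + 2*x

(a) Degree: a generic line meets the curve in up to 3 points, so deg p = 3.
(b) Against the integer gridlines: one x-axis crossing is at x = 0; one y-axis crossing is at y = 0.
(c) Matching integer coefficients to the picture gives p.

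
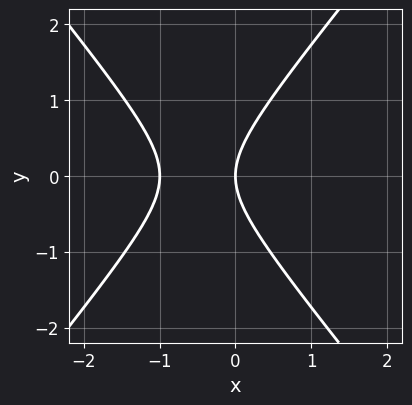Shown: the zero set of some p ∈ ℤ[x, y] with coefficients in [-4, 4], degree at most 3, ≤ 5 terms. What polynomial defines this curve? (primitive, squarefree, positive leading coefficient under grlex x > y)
(a) Degree: a generic line meets the curve in up to 2 points, so deg p = 2.
(b) Symmetries: it's symmetric under y → −y, forcing even powers of y.
(c) From the visible intercepts: it crosses the y-axis at the gridline y = 0; among the integer gridlines, it crosses the x-axis at x ∈ {-1, 0}.
(d) The integer polynomial consistent with all of this is the stated p.

3*x^2 - 2*y^2 + 3*x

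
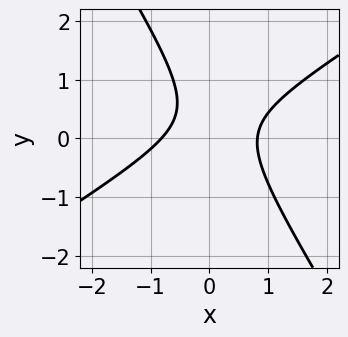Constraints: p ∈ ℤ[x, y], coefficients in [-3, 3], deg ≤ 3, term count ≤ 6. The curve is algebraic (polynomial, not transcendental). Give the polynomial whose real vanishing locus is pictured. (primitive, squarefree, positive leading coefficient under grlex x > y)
3*x^2 - 3*x*y - 3*y^2 + 2*y - 2

First, deg p = 2. The shape is more complex than any degree-1 curve.
Next, from the axis intercepts and sections: the curve avoids every integer y-axis point in the box.
Finally, together with the visible shape, these determine p as stated.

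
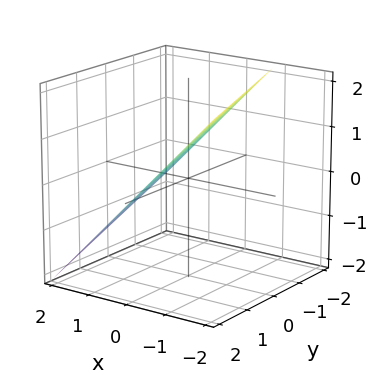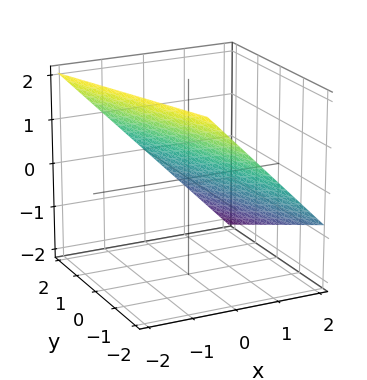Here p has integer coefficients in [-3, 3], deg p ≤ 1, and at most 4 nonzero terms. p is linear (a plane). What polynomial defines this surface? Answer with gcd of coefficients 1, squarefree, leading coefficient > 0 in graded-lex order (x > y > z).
3*x + y + 3*z - 2

First, degree: the surface is flat (a plane), so deg p = 1.
Then, from the axis intercepts and sections: it meets the y-axis at y = 2 (among the integer gridlines).
Finally, these observations pin down the coefficients.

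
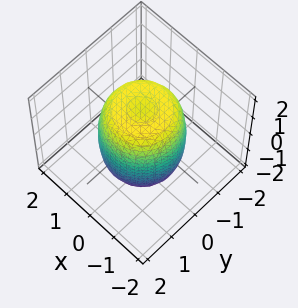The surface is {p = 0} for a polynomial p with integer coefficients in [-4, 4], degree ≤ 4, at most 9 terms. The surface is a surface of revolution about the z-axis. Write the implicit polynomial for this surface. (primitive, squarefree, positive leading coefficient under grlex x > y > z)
(a) The degree is 4 — a generic line meets the surface in up to 4 points.
(b) By symmetry, the surface is invariant under rotation about z: p = q(x² + y², z).
(c) Checking where it meets the axes: a circular section at z = 0 has radius between 1 and 2.
(d) The integer polynomial consistent with all of this is the stated p.

2*x^4 + 4*x^2*y^2 + 2*y^4 - 2*x^2 - 2*y^2 + z^2 - 2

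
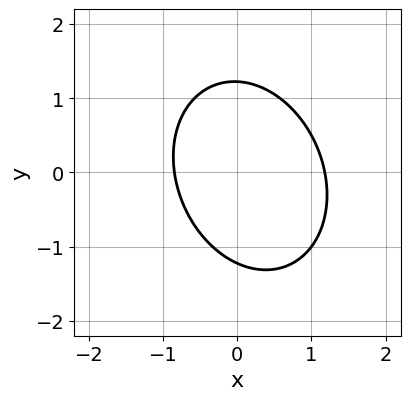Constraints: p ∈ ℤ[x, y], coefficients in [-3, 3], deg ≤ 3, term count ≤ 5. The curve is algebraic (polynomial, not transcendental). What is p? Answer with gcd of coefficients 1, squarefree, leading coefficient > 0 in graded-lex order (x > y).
1. deg p = 2.
2. Putting this together gives p.

3*x^2 + x*y + 2*y^2 - x - 3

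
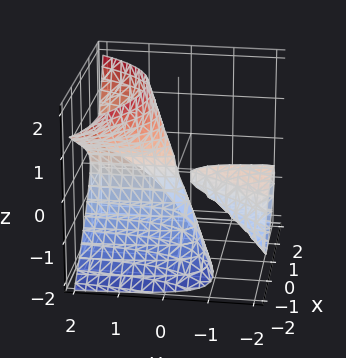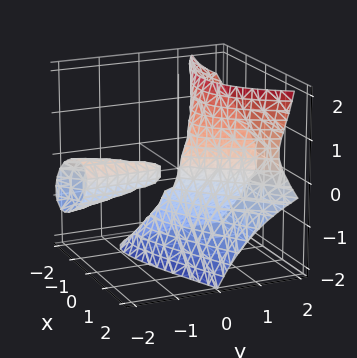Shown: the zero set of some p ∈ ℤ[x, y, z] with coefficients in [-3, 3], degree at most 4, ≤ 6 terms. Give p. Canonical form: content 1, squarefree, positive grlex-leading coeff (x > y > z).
2*x*y*z - 3*y*z^2 + z^3 + 3*x^2 - 2*x*y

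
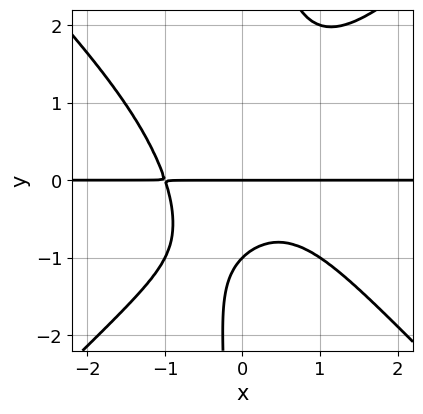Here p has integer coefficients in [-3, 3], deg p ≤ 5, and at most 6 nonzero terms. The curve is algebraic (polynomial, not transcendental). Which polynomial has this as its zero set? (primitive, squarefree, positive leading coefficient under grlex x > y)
First, the degree is 4 — no degree-3 curve has this shape.
Then, checking where it meets the axes: every point of the x-axis in the box is on the curve; the y-axis gridline crossings are at y ∈ {-1, 0}.
Finally, fitting integer coefficients to these (and the overall shape) gives p.

x^3*y - x*y^3 + y^2 + y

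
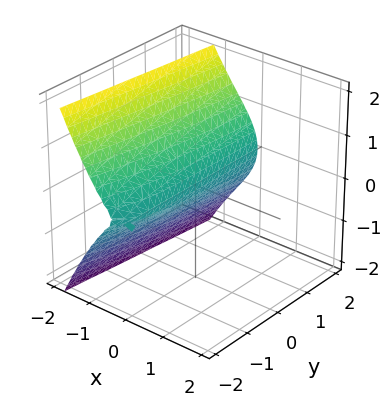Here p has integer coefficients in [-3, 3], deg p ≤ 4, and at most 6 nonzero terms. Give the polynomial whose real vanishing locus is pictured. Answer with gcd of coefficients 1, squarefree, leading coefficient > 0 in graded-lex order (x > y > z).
First, deg p = 3.
Next, checking where it meets the axes: every point of the y-axis in the box is on the surface; one x-axis crossing is at x = 0.
Finally, assembling these constraints gives the stated polynomial.

2*x^3 + x*y + 2*z^2 + 2*x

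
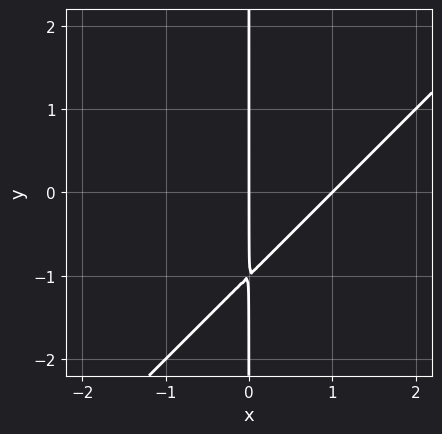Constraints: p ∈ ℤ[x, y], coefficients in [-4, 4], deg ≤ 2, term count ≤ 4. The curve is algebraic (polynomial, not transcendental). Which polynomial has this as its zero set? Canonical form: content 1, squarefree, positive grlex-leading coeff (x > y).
x^2 - x*y - x

First, degree: no degree-1 curve has this shape, so deg p = 2.
Next, against the integer gridlines: the x-axis gridline crossings are at x ∈ {0, 1}; the visible y-axis segment lies entirely on the curve.
Finally, the integer polynomial consistent with all of this is the stated p.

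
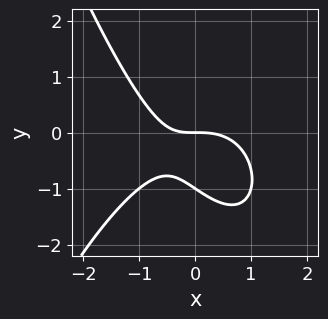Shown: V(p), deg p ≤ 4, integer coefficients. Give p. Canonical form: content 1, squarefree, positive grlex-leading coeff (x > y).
2*x^3 + 2*x*y + 3*y^2 + 3*y

First, the degree is 3 — no degree-2 curve has this shape.
Next, from the axis intercepts and sections: the y-axis gridline crossings are at y ∈ {-1, 0}; it meets the x-axis at x = 0 (among the integer gridlines).
Finally, matching integer coefficients to the picture gives p.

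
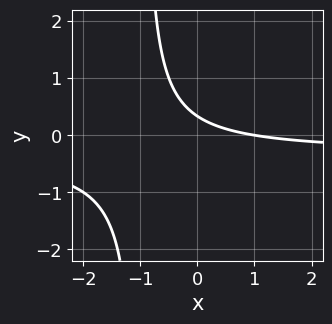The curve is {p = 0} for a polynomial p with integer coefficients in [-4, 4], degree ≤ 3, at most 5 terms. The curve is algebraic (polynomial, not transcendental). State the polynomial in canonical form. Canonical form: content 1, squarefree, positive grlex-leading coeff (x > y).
1. Degree: no degree-1 curve has this shape, so deg p = 2.
2. Observable constraints: it crosses the x-axis at the gridline x = 1.
3. These observations pin down the coefficients.

3*x*y + x + 3*y - 1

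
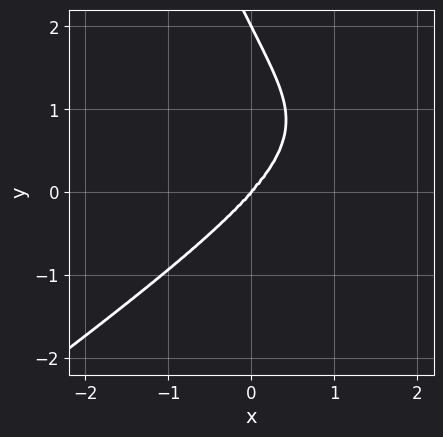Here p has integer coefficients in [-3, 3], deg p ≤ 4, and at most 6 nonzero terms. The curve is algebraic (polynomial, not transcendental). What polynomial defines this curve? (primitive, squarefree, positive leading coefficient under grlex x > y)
x^4 - 2*x*y^3 - y^4 - 3*x^3 + 2*y^3

First, deg p = 4. The shape is more complex than any degree-3 curve.
Then, from the axis intercepts and sections: the y-axis gridline crossings are at y ∈ {0, 2}; one x-axis crossing is at x = 0.
Finally, together with the visible shape, these determine p as stated.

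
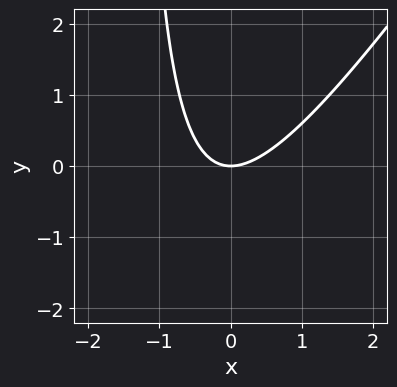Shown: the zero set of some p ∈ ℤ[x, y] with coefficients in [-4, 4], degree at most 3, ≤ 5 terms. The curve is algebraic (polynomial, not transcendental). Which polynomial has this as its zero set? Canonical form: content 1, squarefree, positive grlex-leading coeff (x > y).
3*x^2 - 2*x*y - 3*y

deg p = 2. No degree-1 curve has this shape.
Against the integer gridlines: one y-axis crossing is at y = 0; one x-axis crossing is at x = 0.
Putting this together gives p.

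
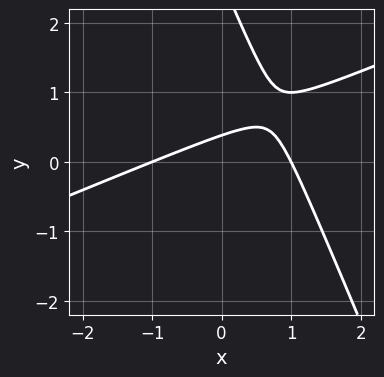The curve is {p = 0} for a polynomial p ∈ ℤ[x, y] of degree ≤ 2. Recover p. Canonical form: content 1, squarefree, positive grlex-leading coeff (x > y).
(a) Degree: no degree-1 curve has this shape, so deg p = 2.
(b) Reading off the gridlines: the x-axis gridline crossings are at x ∈ {-1, 1}.
(c) Fitting integer coefficients to these (and the overall shape) gives p.

x^2 - 2*x*y - y^2 + 3*y - 1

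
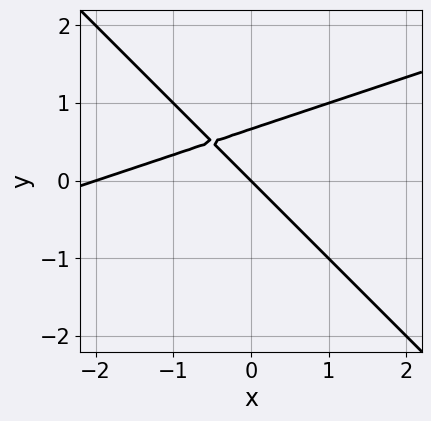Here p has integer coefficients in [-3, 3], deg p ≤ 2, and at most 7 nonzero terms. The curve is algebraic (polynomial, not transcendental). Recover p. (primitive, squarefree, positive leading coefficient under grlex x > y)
x^2 - 2*x*y - 3*y^2 + 2*x + 2*y

First, degree: a generic line meets the curve in up to 2 points, so deg p = 2.
Then, observable constraints: one y-axis crossing is at y = 0; among the integer gridlines, it crosses the x-axis at x ∈ {-2, 0}.
Finally, these observations pin down the coefficients.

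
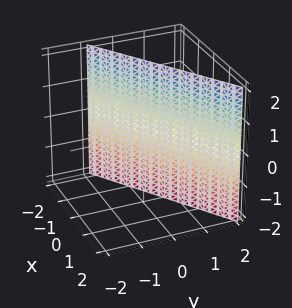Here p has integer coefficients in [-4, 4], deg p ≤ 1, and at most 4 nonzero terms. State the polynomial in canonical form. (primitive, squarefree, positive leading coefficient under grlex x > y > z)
Degree: every cross-section is a straight line — this is a plane, so deg p = 1.
Against the integer gridlines: it crosses the x-axis at the gridline x = -1; it misses every integer gridline on the z-axis.
Matching integer coefficients to the picture gives p.

2*x - 3*y + 2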